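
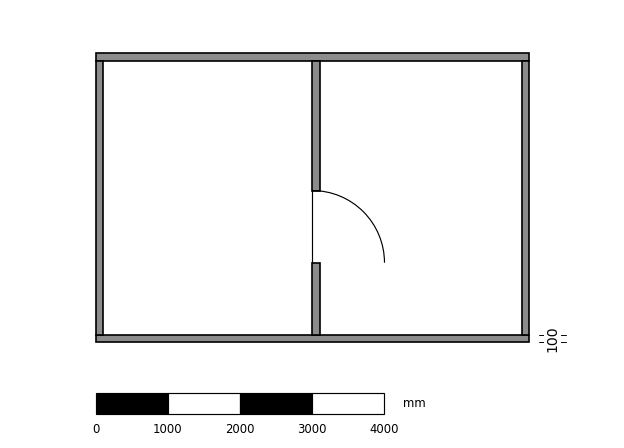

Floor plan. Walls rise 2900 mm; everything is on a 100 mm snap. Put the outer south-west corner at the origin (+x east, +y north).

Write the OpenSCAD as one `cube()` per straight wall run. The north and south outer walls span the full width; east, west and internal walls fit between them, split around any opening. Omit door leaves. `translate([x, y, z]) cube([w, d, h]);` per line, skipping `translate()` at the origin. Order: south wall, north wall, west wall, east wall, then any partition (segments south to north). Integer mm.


cube([6000, 100, 2900]);
translate([0, 3900, 0]) cube([6000, 100, 2900]);
translate([0, 100, 0]) cube([100, 3800, 2900]);
translate([5900, 100, 0]) cube([100, 3800, 2900]);
translate([3000, 100, 0]) cube([100, 1000, 2900]);
translate([3000, 2100, 0]) cube([100, 1800, 2900]);


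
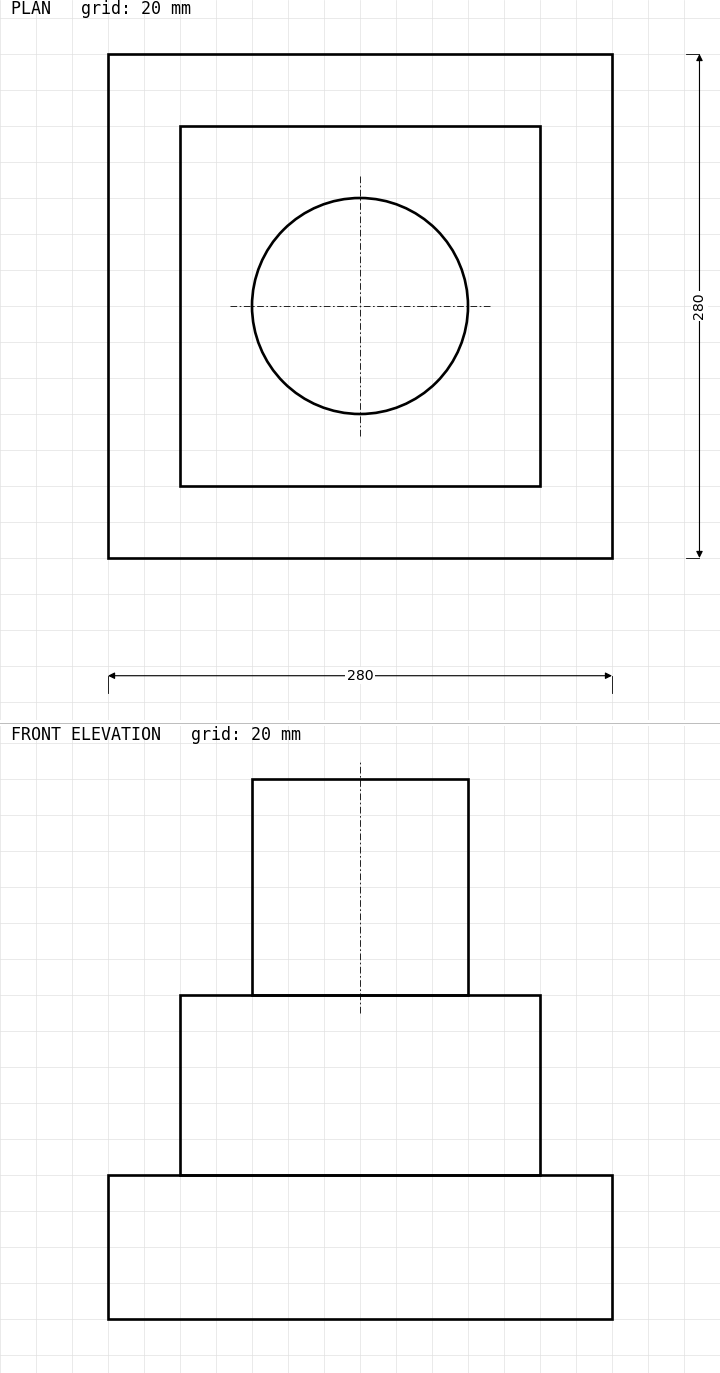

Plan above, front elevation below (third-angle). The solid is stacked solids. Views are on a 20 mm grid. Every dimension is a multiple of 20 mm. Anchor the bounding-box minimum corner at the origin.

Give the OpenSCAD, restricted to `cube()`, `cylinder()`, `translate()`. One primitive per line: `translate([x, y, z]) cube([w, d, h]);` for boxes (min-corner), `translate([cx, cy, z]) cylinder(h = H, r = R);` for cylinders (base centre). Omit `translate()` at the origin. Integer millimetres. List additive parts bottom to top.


cube([280, 280, 80]);
translate([40, 40, 80]) cube([200, 200, 100]);
translate([140, 140, 180]) cylinder(h = 120, r = 60);


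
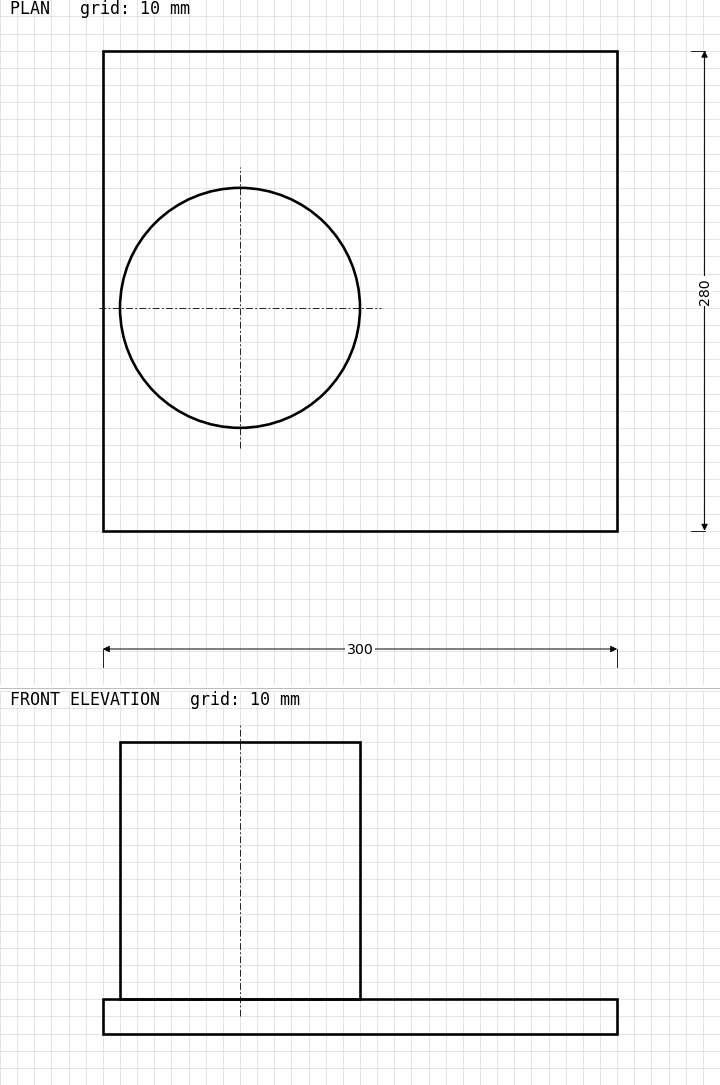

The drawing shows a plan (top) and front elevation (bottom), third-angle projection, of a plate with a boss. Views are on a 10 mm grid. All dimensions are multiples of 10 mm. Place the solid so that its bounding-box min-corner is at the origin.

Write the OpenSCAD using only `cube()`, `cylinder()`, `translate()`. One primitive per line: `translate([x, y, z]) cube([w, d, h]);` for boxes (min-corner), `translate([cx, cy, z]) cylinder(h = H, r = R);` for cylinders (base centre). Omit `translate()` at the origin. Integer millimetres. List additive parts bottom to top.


cube([300, 280, 20]);
translate([80, 130, 20]) cylinder(h = 150, r = 70);


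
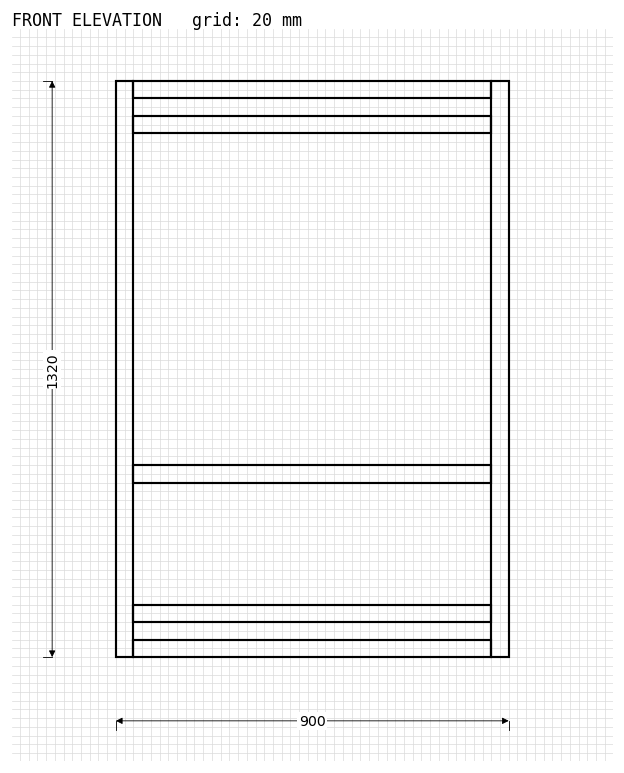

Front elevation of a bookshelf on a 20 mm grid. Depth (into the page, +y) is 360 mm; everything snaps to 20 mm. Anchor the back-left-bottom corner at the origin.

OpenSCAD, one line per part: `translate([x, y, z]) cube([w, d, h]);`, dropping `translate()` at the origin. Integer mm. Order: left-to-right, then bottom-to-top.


cube([40, 360, 1320]);
translate([40, 0, 0]) cube([820, 360, 40]);
translate([40, 0, 80]) cube([820, 360, 40]);
translate([40, 0, 400]) cube([820, 360, 40]);
translate([40, 0, 1200]) cube([820, 360, 40]);
translate([40, 0, 1280]) cube([820, 360, 40]);
translate([860, 0, 0]) cube([40, 360, 1320]);


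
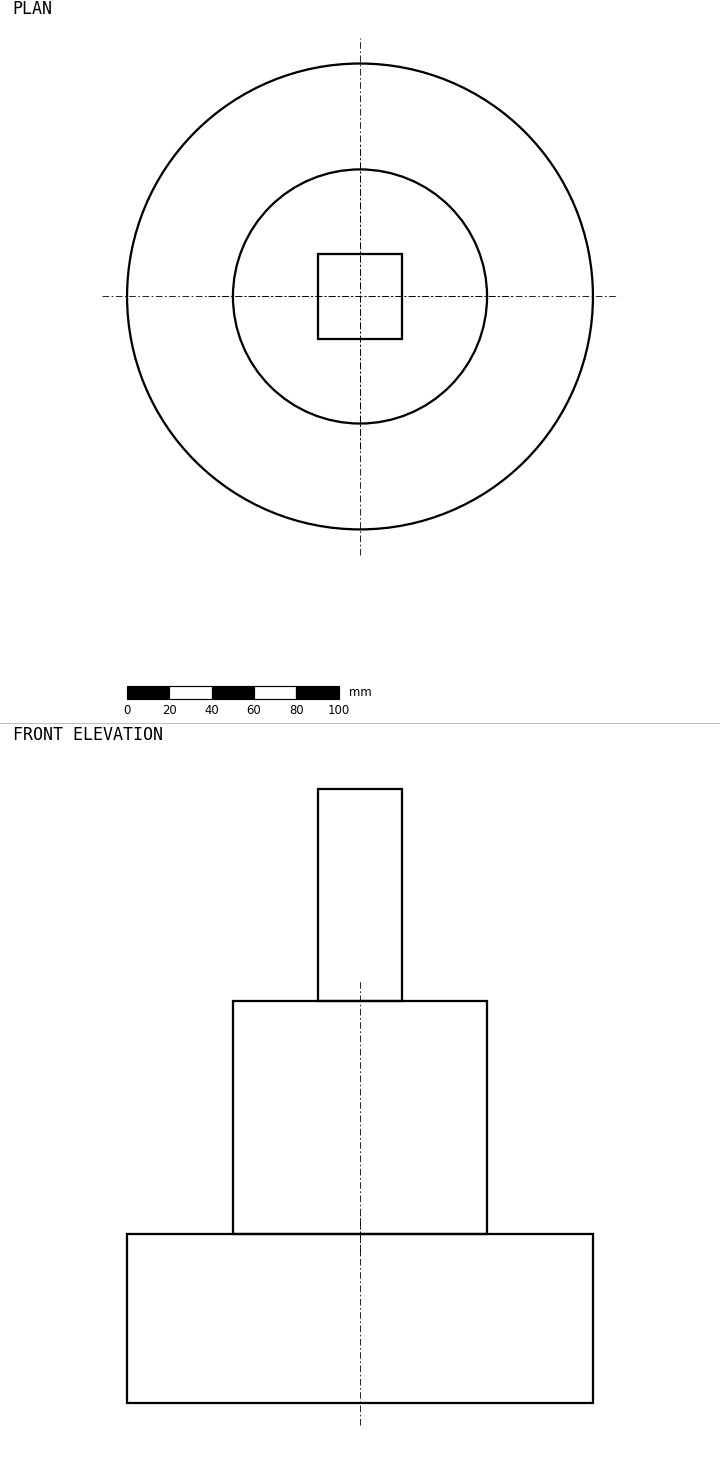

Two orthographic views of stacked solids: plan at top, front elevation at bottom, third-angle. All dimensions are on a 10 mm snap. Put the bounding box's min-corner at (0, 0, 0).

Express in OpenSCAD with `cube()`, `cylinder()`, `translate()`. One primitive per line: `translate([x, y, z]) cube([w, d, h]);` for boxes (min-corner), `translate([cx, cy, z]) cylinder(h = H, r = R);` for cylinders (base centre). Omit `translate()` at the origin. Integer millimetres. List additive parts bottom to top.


translate([110, 110, 0]) cylinder(h = 80, r = 110);
translate([110, 110, 80]) cylinder(h = 110, r = 60);
translate([90, 90, 190]) cube([40, 40, 100]);


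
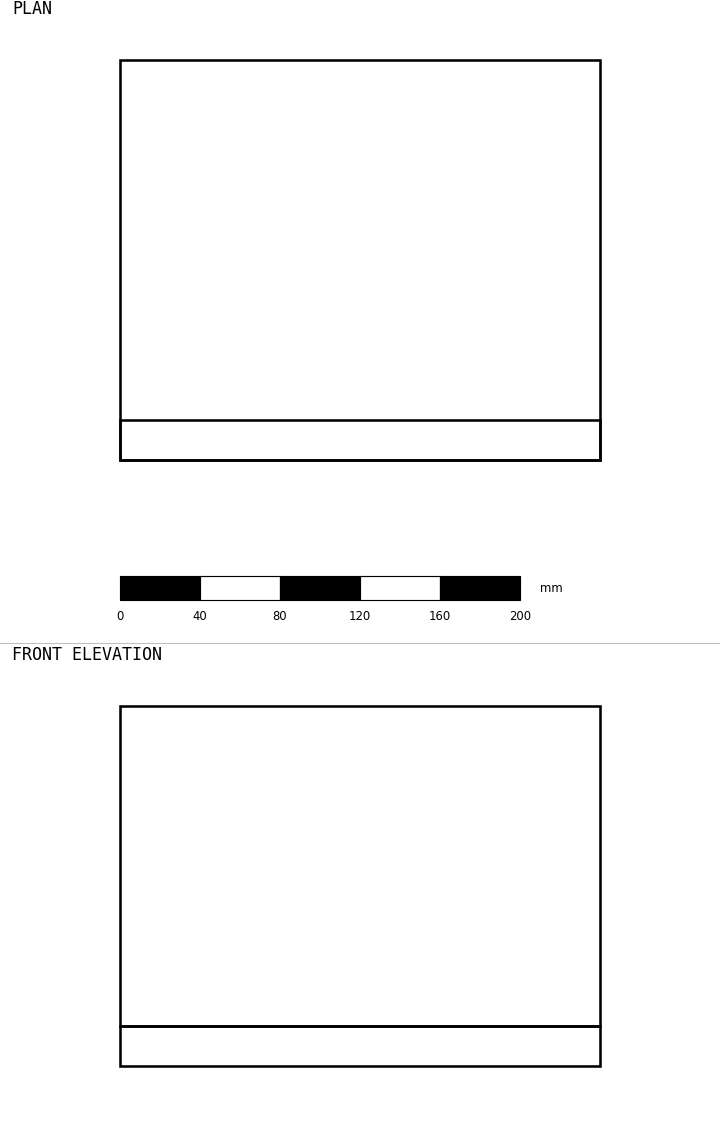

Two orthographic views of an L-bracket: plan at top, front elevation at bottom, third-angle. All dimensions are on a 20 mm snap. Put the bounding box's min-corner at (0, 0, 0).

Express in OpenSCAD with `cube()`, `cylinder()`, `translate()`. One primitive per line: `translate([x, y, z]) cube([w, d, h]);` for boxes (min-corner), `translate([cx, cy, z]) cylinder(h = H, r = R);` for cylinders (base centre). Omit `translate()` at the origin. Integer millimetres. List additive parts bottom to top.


cube([240, 200, 20]);
translate([0, 0, 20]) cube([240, 20, 160]);


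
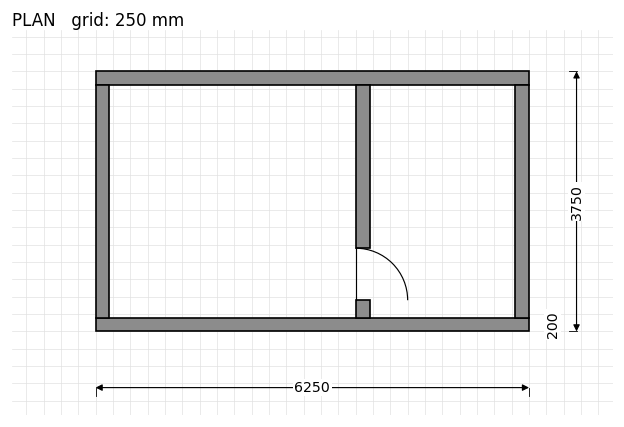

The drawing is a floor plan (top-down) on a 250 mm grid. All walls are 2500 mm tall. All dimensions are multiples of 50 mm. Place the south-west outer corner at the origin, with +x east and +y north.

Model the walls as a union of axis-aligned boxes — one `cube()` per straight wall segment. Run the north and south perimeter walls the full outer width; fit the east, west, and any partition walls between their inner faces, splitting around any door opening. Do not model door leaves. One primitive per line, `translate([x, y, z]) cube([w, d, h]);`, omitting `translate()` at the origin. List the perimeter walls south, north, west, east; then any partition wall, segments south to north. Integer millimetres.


cube([6250, 200, 2500]);
translate([0, 3550, 0]) cube([6250, 200, 2500]);
translate([0, 200, 0]) cube([200, 3350, 2500]);
translate([6050, 200, 0]) cube([200, 3350, 2500]);
translate([3750, 200, 0]) cube([200, 250, 2500]);
translate([3750, 1200, 0]) cube([200, 2350, 2500]);


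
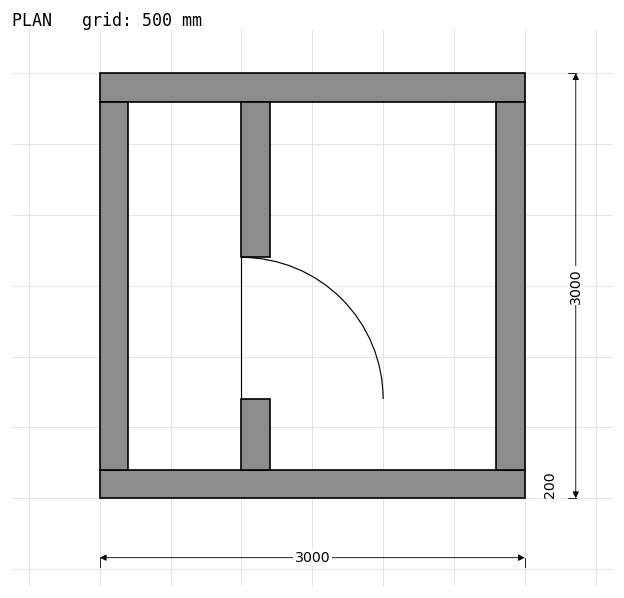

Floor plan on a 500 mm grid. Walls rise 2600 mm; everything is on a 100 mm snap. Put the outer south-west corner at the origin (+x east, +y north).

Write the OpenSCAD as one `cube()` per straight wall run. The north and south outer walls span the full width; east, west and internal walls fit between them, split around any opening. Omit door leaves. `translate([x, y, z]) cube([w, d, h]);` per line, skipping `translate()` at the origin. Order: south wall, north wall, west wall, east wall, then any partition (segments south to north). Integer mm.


cube([3000, 200, 2600]);
translate([0, 2800, 0]) cube([3000, 200, 2600]);
translate([0, 200, 0]) cube([200, 2600, 2600]);
translate([2800, 200, 0]) cube([200, 2600, 2600]);
translate([1000, 200, 0]) cube([200, 500, 2600]);
translate([1000, 1700, 0]) cube([200, 1100, 2600]);


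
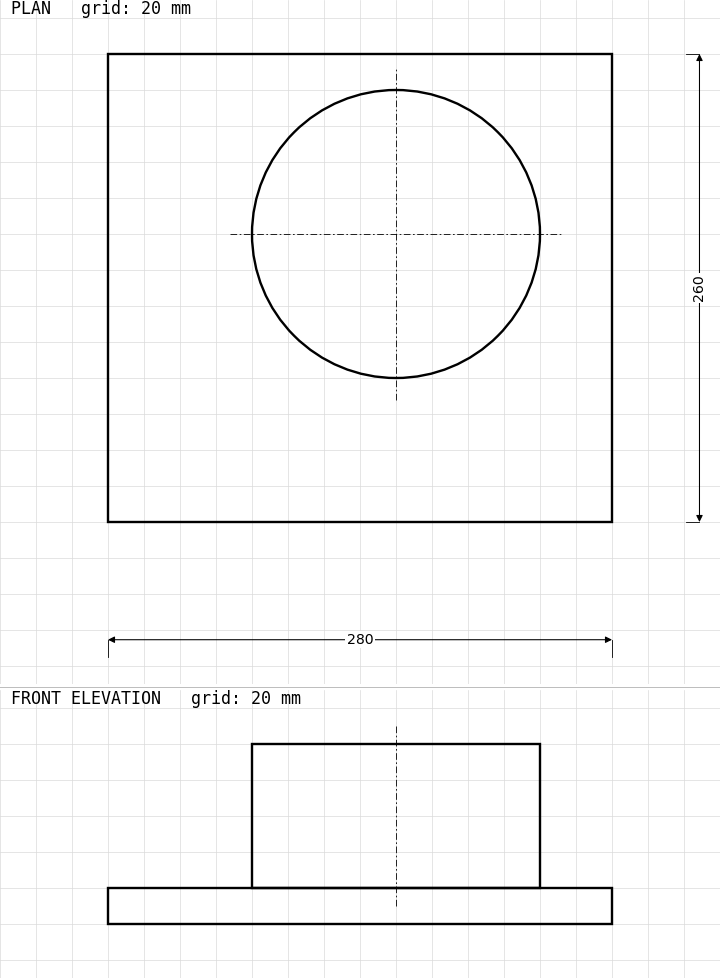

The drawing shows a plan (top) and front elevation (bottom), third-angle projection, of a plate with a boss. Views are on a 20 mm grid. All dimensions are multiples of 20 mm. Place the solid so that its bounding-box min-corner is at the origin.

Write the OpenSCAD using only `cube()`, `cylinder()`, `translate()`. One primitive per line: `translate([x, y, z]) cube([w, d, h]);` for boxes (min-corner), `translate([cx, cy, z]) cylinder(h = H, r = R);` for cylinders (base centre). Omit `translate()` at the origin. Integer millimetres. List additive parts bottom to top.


cube([280, 260, 20]);
translate([160, 160, 20]) cylinder(h = 80, r = 80);


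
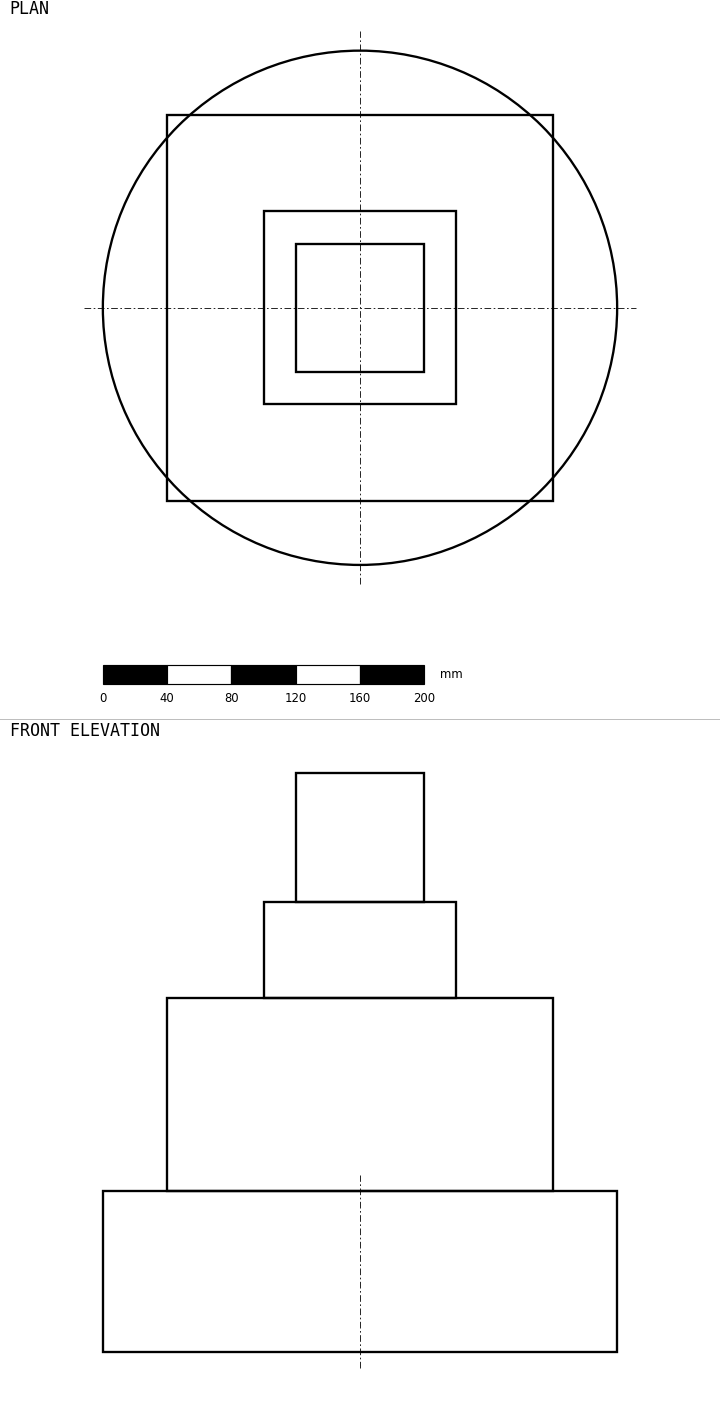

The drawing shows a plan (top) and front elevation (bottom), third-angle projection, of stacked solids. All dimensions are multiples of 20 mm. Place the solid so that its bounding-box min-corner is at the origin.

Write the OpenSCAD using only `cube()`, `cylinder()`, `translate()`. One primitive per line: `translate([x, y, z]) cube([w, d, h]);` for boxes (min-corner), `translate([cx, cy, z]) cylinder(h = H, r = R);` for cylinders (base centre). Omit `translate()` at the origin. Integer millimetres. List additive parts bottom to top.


translate([160, 160, 0]) cylinder(h = 100, r = 160);
translate([40, 40, 100]) cube([240, 240, 120]);
translate([100, 100, 220]) cube([120, 120, 60]);
translate([120, 120, 280]) cube([80, 80, 80]);


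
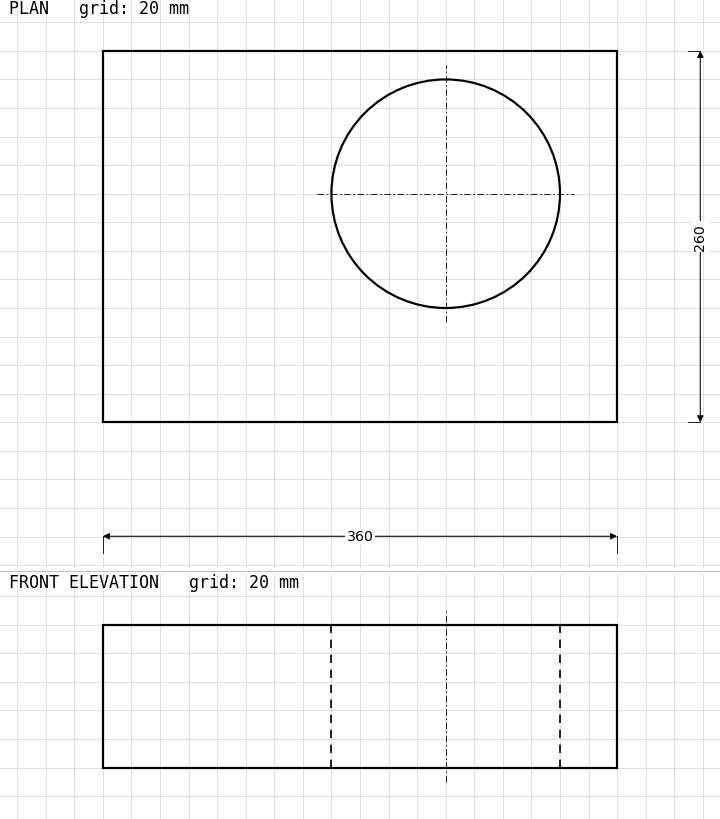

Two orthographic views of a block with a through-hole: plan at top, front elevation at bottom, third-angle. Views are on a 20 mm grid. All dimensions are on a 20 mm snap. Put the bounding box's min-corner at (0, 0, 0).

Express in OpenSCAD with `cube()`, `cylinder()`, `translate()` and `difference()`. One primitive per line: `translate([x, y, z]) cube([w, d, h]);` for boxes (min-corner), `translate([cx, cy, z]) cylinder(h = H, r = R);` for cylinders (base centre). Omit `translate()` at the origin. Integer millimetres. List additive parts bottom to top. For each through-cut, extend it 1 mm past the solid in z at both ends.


difference() {
  cube([360, 260, 100]);
  translate([240, 160, -1]) cylinder(h = 102, r = 80);
}


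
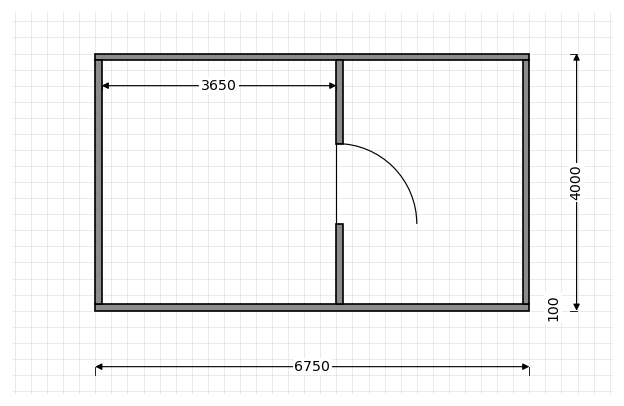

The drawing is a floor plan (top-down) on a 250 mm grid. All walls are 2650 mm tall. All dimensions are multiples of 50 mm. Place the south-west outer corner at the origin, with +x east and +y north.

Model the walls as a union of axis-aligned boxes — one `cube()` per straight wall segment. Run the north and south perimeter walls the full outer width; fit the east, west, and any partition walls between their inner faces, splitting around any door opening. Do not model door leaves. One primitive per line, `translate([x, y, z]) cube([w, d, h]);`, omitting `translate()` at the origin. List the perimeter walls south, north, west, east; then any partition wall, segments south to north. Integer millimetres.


cube([6750, 100, 2650]);
translate([0, 3900, 0]) cube([6750, 100, 2650]);
translate([0, 100, 0]) cube([100, 3800, 2650]);
translate([6650, 100, 0]) cube([100, 3800, 2650]);
translate([3750, 100, 0]) cube([100, 1250, 2650]);
translate([3750, 2600, 0]) cube([100, 1300, 2650]);


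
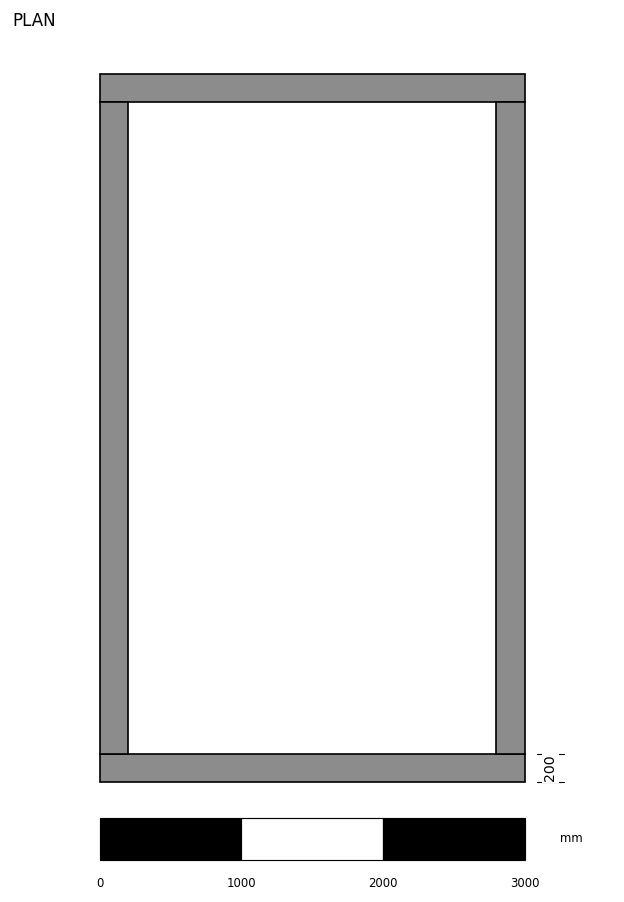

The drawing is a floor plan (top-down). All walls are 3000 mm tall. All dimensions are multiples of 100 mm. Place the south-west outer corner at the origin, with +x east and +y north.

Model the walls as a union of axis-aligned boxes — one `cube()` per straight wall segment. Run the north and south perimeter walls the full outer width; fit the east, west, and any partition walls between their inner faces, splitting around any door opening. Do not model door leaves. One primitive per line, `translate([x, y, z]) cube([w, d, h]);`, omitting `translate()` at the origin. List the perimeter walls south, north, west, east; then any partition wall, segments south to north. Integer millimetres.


cube([3000, 200, 3000]);
translate([0, 4800, 0]) cube([3000, 200, 3000]);
translate([0, 200, 0]) cube([200, 4600, 3000]);
translate([2800, 200, 0]) cube([200, 4600, 3000]);


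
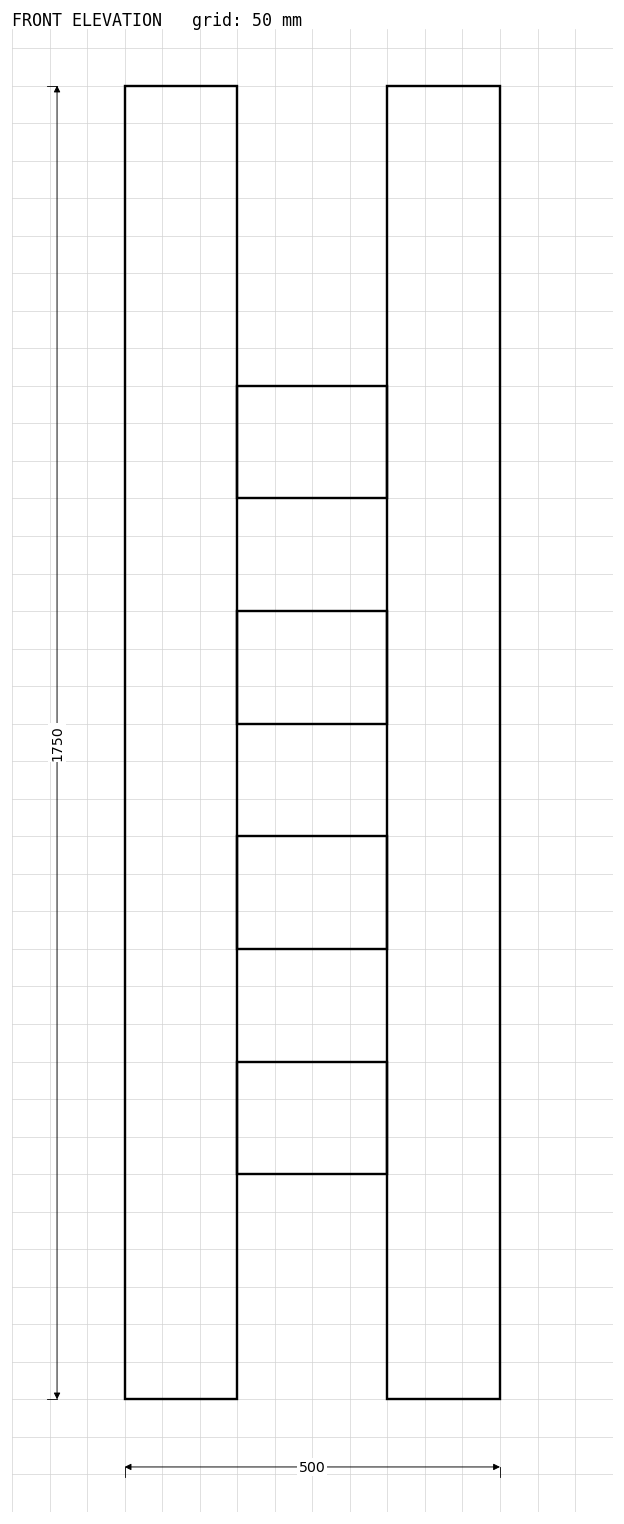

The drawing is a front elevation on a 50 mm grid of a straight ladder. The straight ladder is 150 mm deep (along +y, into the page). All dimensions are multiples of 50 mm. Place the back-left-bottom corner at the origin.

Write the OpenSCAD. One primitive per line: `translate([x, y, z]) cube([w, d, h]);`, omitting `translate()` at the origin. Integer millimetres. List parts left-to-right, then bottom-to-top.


cube([150, 150, 1750]);
translate([150, 0, 300]) cube([200, 150, 150]);
translate([150, 0, 600]) cube([200, 150, 150]);
translate([150, 0, 900]) cube([200, 150, 150]);
translate([150, 0, 1200]) cube([200, 150, 150]);
translate([350, 0, 0]) cube([150, 150, 1750]);


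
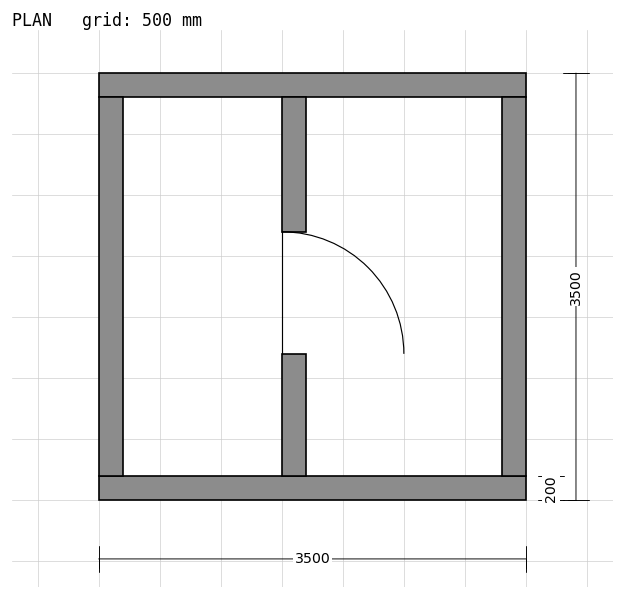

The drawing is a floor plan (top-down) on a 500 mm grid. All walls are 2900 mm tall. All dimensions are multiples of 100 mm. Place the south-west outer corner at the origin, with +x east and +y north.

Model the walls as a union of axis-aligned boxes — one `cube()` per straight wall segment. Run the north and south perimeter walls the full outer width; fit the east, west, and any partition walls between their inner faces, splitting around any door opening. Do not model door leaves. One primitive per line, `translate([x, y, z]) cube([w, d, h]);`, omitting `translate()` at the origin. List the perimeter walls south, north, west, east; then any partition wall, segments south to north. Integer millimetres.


cube([3500, 200, 2900]);
translate([0, 3300, 0]) cube([3500, 200, 2900]);
translate([0, 200, 0]) cube([200, 3100, 2900]);
translate([3300, 200, 0]) cube([200, 3100, 2900]);
translate([1500, 200, 0]) cube([200, 1000, 2900]);
translate([1500, 2200, 0]) cube([200, 1100, 2900]);


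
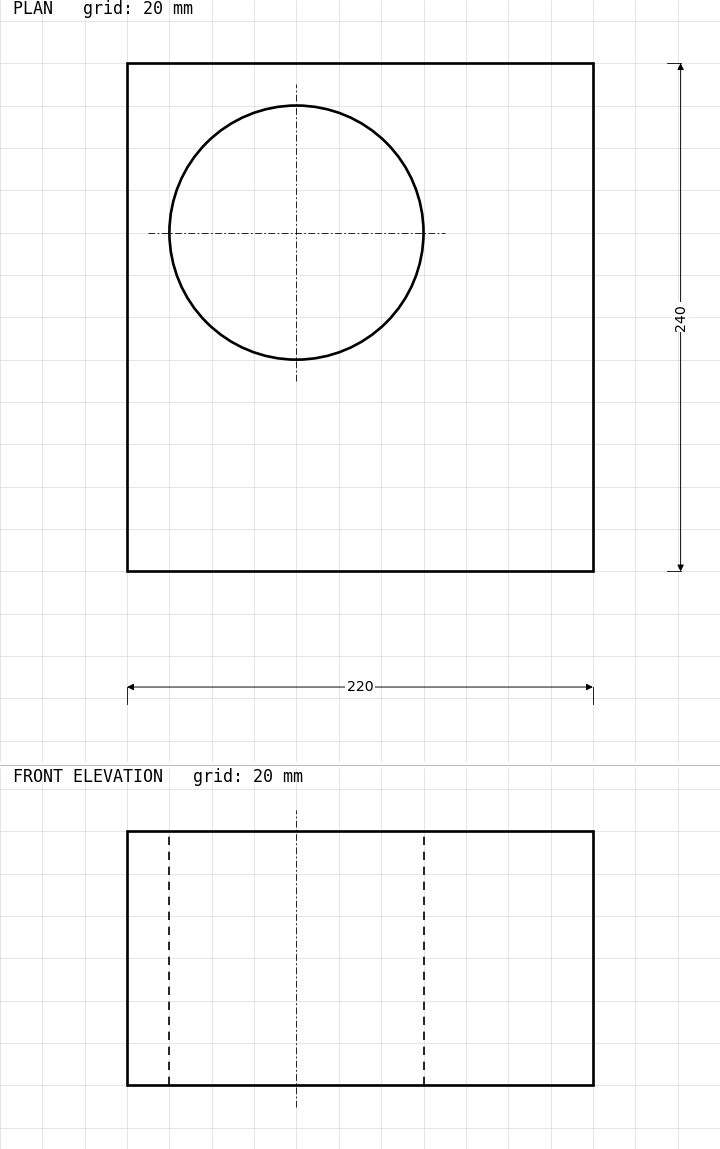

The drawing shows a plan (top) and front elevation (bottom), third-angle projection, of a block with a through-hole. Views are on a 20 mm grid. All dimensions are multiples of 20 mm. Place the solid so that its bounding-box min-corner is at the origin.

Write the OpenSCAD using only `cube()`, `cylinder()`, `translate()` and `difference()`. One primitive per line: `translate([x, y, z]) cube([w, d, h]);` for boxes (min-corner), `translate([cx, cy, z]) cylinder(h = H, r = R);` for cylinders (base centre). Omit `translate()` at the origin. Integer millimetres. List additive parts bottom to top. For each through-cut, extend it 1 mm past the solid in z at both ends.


difference() {
  cube([220, 240, 120]);
  translate([80, 160, -1]) cylinder(h = 122, r = 60);
}


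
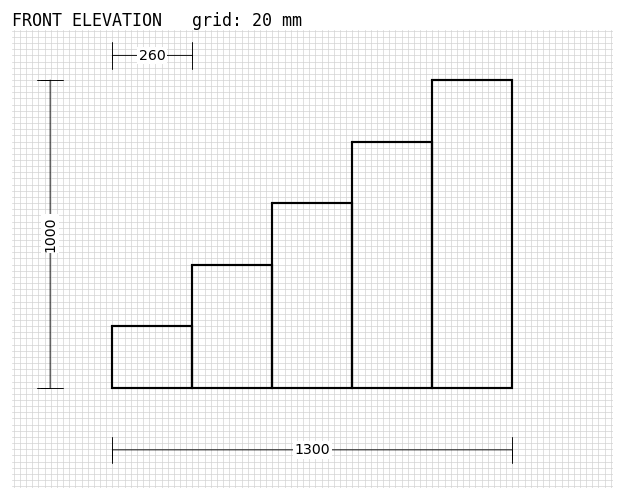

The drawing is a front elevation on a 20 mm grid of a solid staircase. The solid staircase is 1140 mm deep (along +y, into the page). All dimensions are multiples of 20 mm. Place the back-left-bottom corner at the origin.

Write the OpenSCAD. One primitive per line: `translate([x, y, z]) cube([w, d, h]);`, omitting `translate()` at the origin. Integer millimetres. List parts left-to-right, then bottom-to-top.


cube([260, 1140, 200]);
translate([260, 0, 0]) cube([260, 1140, 400]);
translate([520, 0, 0]) cube([260, 1140, 600]);
translate([780, 0, 0]) cube([260, 1140, 800]);
translate([1040, 0, 0]) cube([260, 1140, 1000]);


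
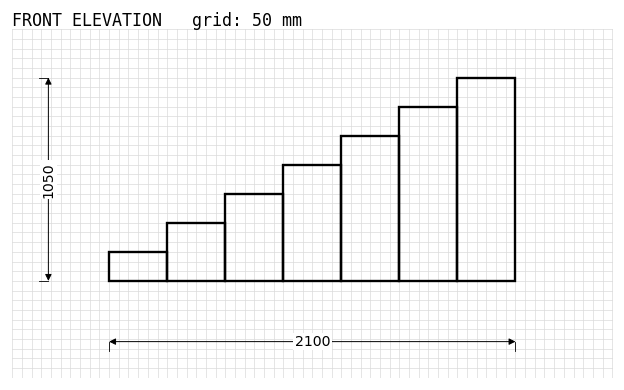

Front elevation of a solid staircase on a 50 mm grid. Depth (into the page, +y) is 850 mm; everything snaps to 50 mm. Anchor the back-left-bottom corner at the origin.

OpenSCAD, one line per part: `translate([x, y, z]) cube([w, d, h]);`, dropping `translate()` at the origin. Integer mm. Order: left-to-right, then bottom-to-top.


cube([300, 850, 150]);
translate([300, 0, 0]) cube([300, 850, 300]);
translate([600, 0, 0]) cube([300, 850, 450]);
translate([900, 0, 0]) cube([300, 850, 600]);
translate([1200, 0, 0]) cube([300, 850, 750]);
translate([1500, 0, 0]) cube([300, 850, 900]);
translate([1800, 0, 0]) cube([300, 850, 1050]);


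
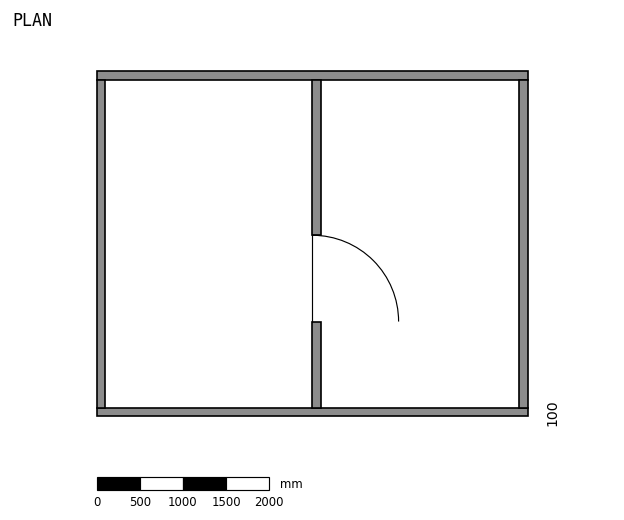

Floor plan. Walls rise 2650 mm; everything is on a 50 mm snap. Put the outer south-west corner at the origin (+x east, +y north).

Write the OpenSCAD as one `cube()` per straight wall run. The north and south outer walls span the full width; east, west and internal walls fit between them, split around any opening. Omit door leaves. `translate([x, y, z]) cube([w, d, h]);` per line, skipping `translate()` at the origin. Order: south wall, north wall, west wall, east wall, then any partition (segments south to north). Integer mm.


cube([5000, 100, 2650]);
translate([0, 3900, 0]) cube([5000, 100, 2650]);
translate([0, 100, 0]) cube([100, 3800, 2650]);
translate([4900, 100, 0]) cube([100, 3800, 2650]);
translate([2500, 100, 0]) cube([100, 1000, 2650]);
translate([2500, 2100, 0]) cube([100, 1800, 2650]);


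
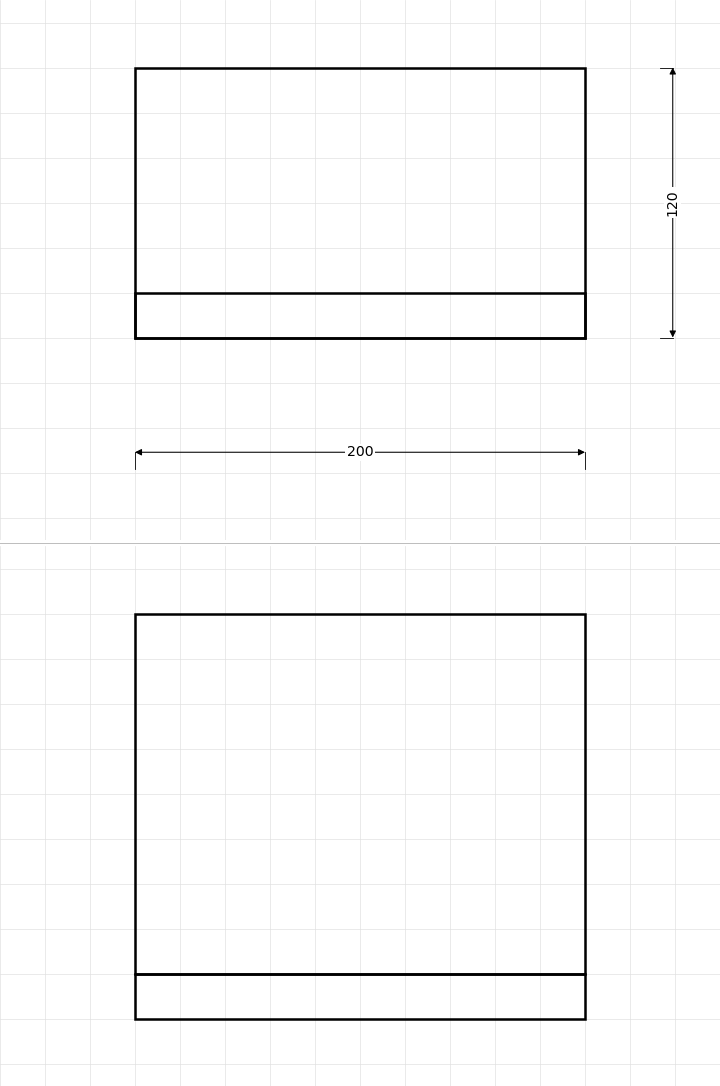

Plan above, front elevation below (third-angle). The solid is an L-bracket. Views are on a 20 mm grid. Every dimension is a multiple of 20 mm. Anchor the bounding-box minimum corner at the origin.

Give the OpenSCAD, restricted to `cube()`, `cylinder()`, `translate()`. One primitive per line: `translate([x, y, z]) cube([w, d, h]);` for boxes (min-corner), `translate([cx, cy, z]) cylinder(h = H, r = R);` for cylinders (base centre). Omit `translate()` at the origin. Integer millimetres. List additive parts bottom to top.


cube([200, 120, 20]);
translate([0, 0, 20]) cube([200, 20, 160]);


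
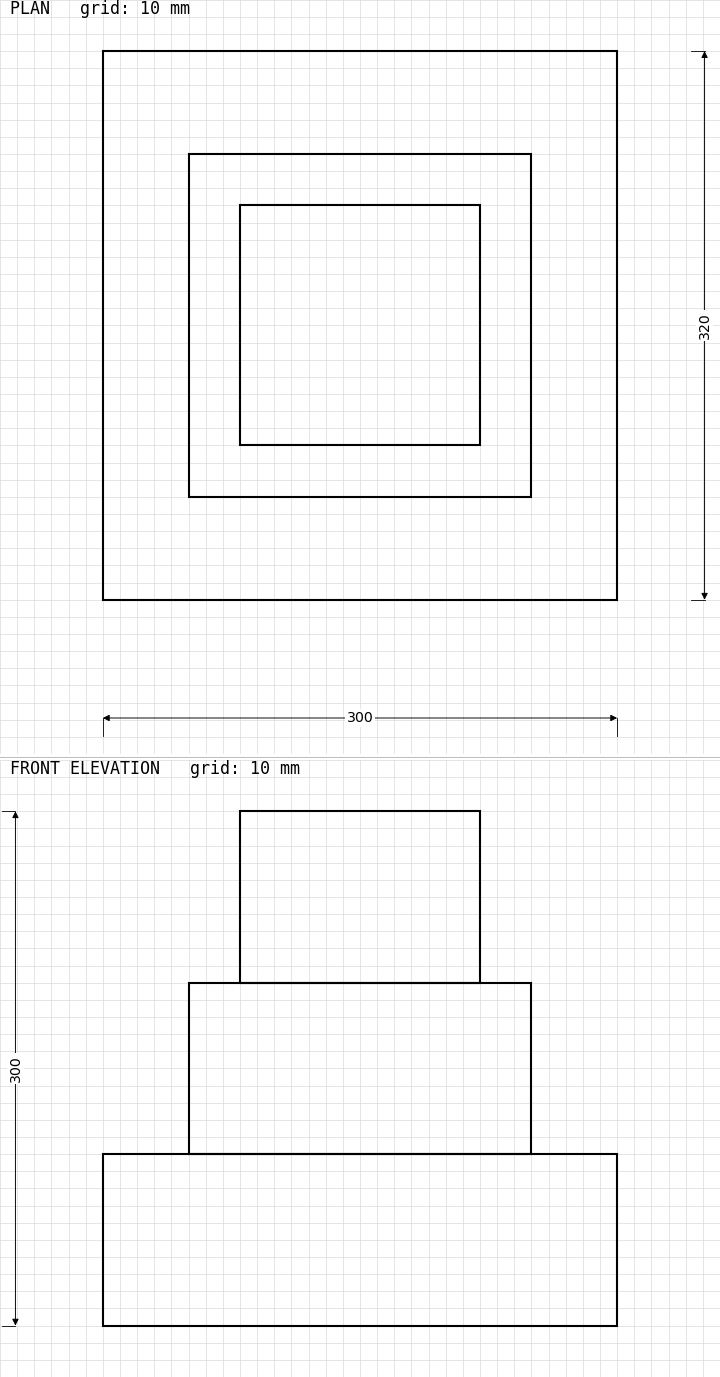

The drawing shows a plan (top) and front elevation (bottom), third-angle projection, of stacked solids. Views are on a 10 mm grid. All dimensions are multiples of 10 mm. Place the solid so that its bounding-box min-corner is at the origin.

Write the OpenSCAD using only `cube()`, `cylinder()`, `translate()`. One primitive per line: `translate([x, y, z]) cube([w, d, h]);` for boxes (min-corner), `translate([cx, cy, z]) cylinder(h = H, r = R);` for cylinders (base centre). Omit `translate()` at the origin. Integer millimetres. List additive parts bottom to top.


cube([300, 320, 100]);
translate([50, 60, 100]) cube([200, 200, 100]);
translate([80, 90, 200]) cube([140, 140, 100]);


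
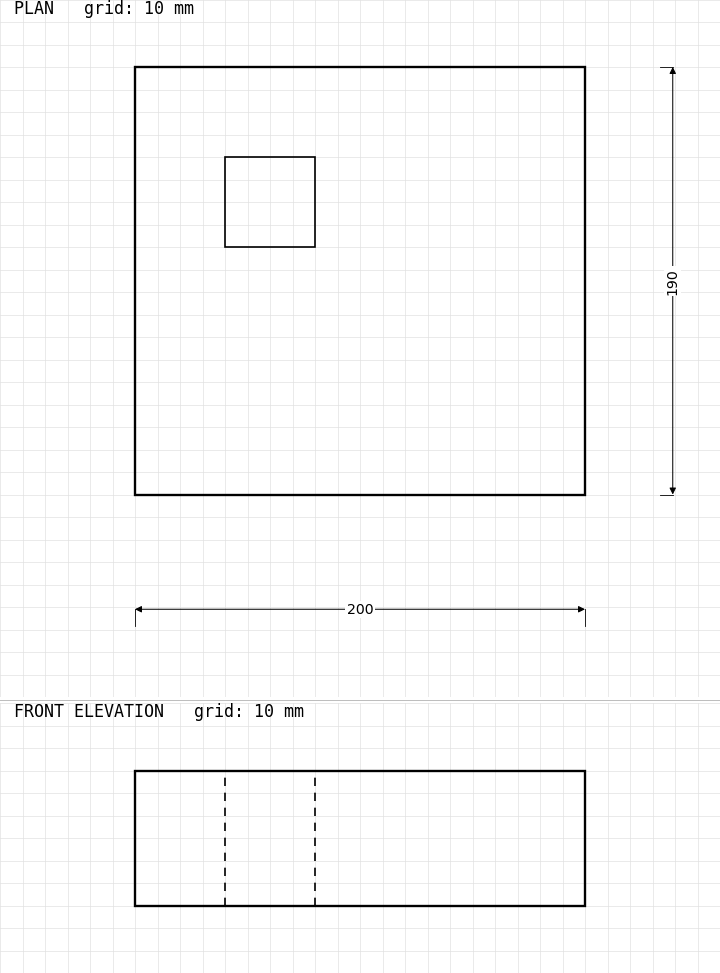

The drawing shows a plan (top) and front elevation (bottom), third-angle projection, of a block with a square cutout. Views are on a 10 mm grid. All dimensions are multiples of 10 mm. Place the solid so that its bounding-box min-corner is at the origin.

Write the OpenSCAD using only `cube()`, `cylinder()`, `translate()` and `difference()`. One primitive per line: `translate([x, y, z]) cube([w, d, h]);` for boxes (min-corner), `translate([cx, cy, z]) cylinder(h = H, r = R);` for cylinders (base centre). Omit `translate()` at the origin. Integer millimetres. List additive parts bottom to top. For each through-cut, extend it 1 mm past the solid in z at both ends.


difference() {
  cube([200, 190, 60]);
  translate([40, 110, -1]) cube([40, 40, 62]);
}


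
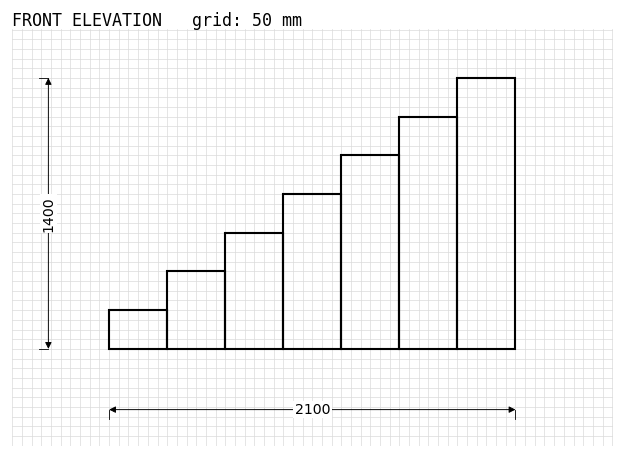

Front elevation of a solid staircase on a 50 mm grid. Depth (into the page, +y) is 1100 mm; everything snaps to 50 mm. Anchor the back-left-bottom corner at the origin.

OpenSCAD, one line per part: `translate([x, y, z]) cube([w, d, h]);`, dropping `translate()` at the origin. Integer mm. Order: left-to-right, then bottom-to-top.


cube([300, 1100, 200]);
translate([300, 0, 0]) cube([300, 1100, 400]);
translate([600, 0, 0]) cube([300, 1100, 600]);
translate([900, 0, 0]) cube([300, 1100, 800]);
translate([1200, 0, 0]) cube([300, 1100, 1000]);
translate([1500, 0, 0]) cube([300, 1100, 1200]);
translate([1800, 0, 0]) cube([300, 1100, 1400]);


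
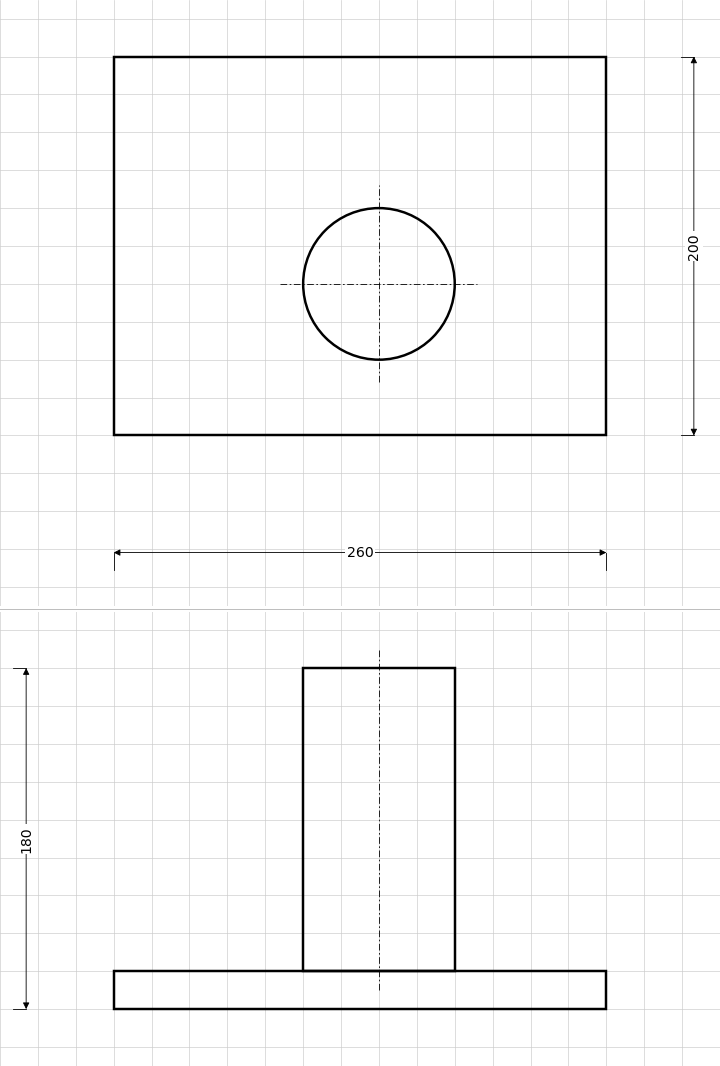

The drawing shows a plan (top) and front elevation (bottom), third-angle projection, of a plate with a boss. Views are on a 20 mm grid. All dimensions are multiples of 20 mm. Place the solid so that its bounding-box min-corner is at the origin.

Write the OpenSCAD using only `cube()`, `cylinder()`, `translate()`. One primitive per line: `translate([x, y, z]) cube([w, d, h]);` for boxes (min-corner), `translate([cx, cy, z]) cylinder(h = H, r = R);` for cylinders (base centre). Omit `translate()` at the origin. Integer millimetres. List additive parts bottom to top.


cube([260, 200, 20]);
translate([140, 80, 20]) cylinder(h = 160, r = 40);


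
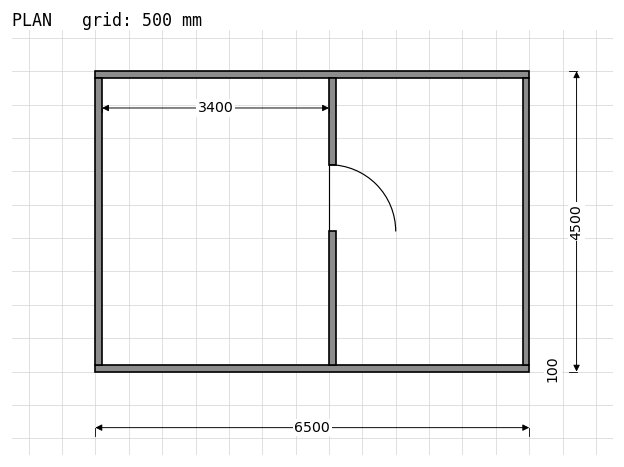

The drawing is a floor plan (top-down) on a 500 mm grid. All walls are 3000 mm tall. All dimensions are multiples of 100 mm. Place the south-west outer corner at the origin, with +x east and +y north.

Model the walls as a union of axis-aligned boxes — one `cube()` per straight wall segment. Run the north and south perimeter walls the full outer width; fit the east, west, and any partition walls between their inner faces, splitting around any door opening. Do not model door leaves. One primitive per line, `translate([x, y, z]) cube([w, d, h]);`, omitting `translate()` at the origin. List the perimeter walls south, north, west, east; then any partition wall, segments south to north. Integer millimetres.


cube([6500, 100, 3000]);
translate([0, 4400, 0]) cube([6500, 100, 3000]);
translate([0, 100, 0]) cube([100, 4300, 3000]);
translate([6400, 100, 0]) cube([100, 4300, 3000]);
translate([3500, 100, 0]) cube([100, 2000, 3000]);
translate([3500, 3100, 0]) cube([100, 1300, 3000]);


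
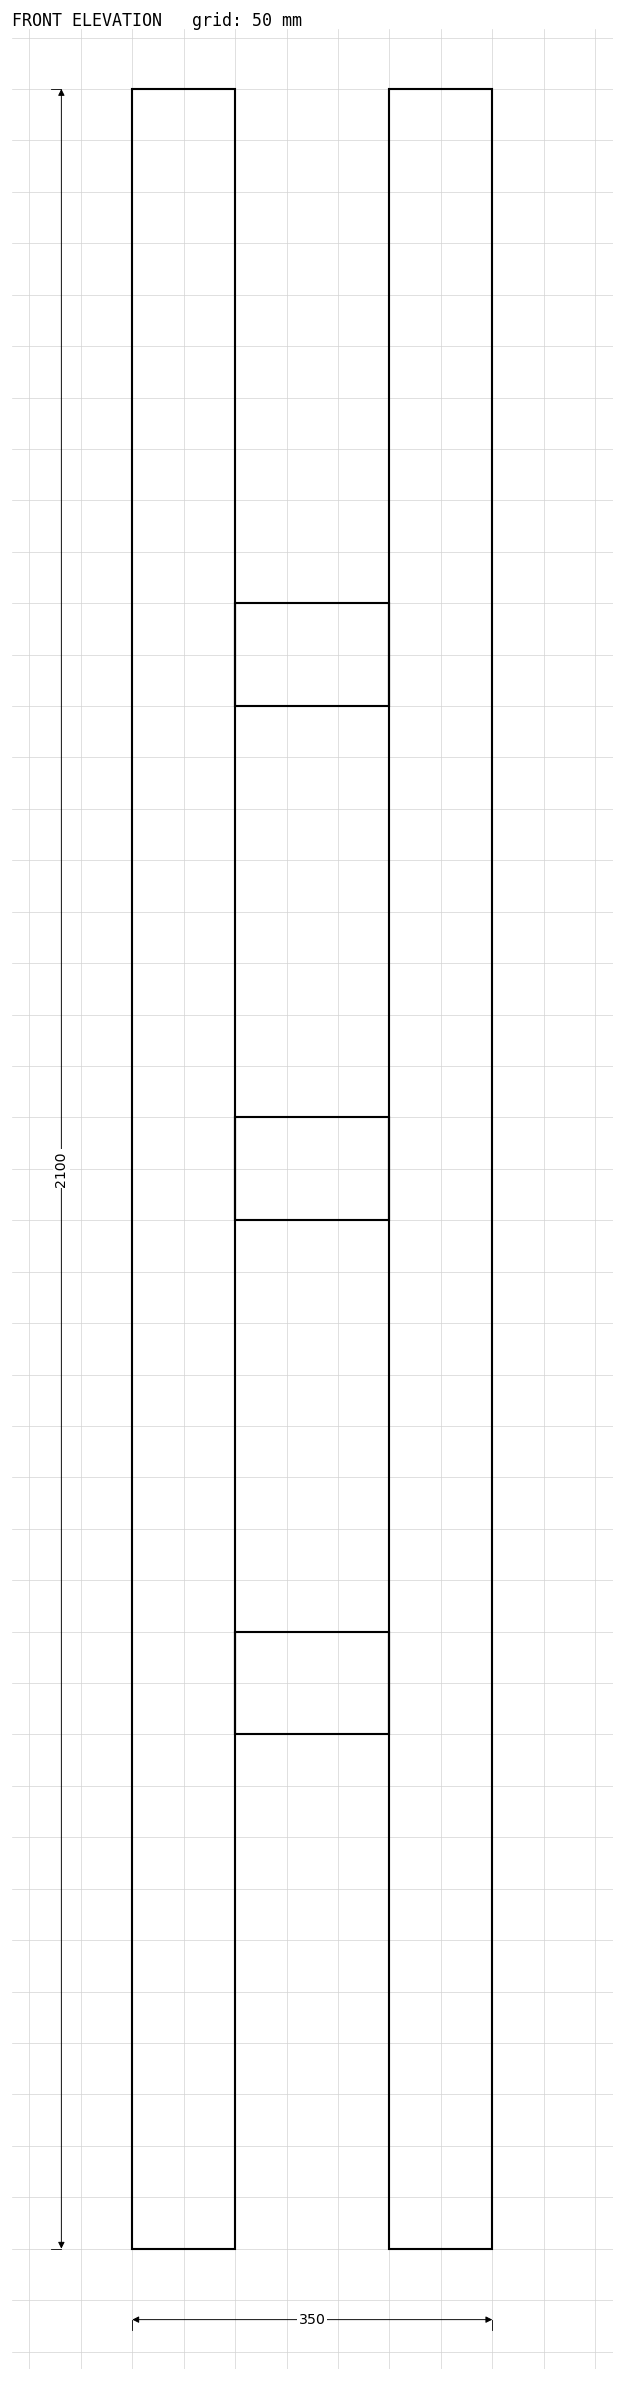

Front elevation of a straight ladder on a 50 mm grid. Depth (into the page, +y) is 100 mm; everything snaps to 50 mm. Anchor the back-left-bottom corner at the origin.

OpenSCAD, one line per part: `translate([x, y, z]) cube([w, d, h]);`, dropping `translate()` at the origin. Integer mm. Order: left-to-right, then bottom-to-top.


cube([100, 100, 2100]);
translate([100, 0, 500]) cube([150, 100, 100]);
translate([100, 0, 1000]) cube([150, 100, 100]);
translate([100, 0, 1500]) cube([150, 100, 100]);
translate([250, 0, 0]) cube([100, 100, 2100]);


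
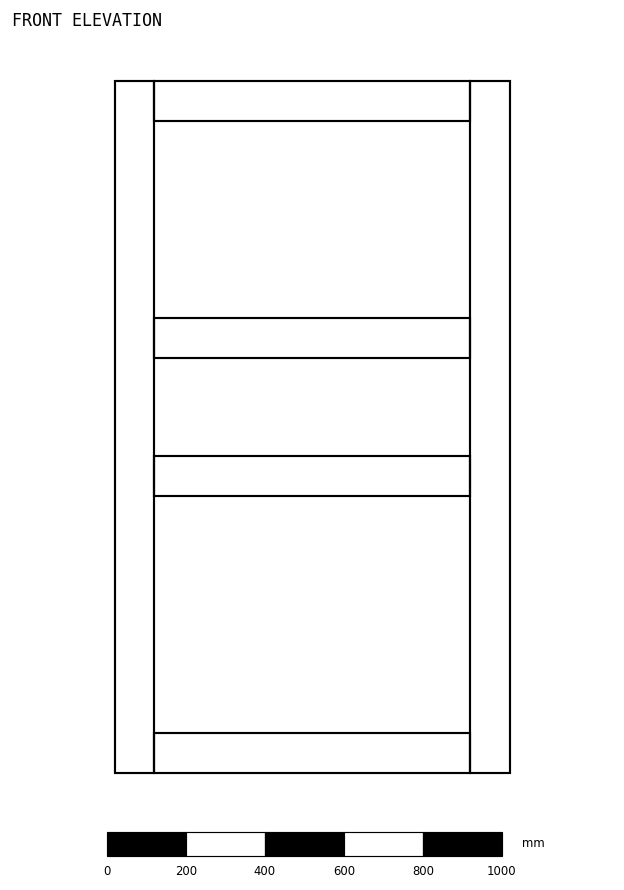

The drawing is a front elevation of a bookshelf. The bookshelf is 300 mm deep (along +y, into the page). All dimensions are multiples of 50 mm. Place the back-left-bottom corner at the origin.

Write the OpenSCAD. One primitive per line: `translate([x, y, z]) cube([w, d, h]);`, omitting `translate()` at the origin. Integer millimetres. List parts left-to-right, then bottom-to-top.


cube([100, 300, 1750]);
translate([100, 0, 0]) cube([800, 300, 100]);
translate([100, 0, 700]) cube([800, 300, 100]);
translate([100, 0, 1050]) cube([800, 300, 100]);
translate([100, 0, 1650]) cube([800, 300, 100]);
translate([900, 0, 0]) cube([100, 300, 1750]);


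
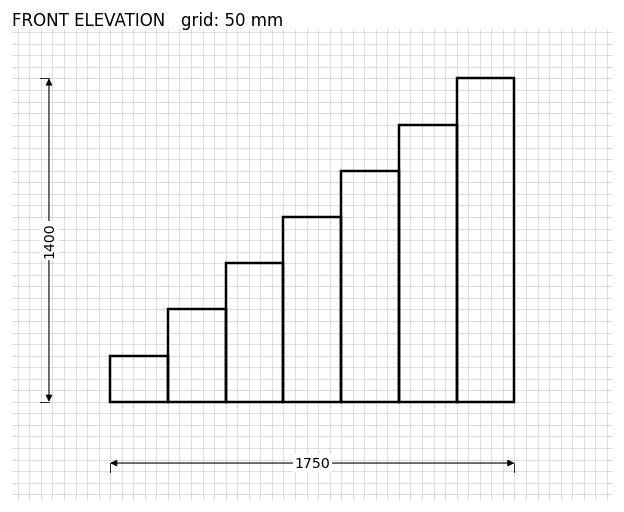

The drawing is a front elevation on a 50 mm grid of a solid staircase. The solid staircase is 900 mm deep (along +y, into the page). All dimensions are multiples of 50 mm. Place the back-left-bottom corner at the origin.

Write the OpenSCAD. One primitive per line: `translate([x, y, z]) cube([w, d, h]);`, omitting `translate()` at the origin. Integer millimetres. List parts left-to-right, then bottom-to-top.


cube([250, 900, 200]);
translate([250, 0, 0]) cube([250, 900, 400]);
translate([500, 0, 0]) cube([250, 900, 600]);
translate([750, 0, 0]) cube([250, 900, 800]);
translate([1000, 0, 0]) cube([250, 900, 1000]);
translate([1250, 0, 0]) cube([250, 900, 1200]);
translate([1500, 0, 0]) cube([250, 900, 1400]);


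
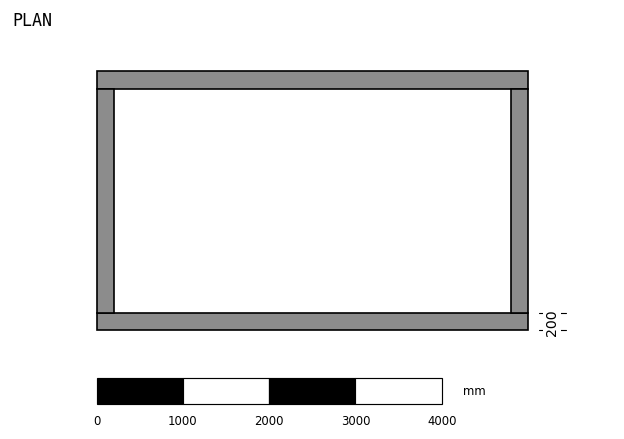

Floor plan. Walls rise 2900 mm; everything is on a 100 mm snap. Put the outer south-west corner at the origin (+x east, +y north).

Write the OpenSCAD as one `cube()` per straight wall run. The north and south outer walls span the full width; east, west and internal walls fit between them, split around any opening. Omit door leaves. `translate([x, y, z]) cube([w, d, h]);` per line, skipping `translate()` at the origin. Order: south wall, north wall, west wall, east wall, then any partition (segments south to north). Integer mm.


cube([5000, 200, 2900]);
translate([0, 2800, 0]) cube([5000, 200, 2900]);
translate([0, 200, 0]) cube([200, 2600, 2900]);
translate([4800, 200, 0]) cube([200, 2600, 2900]);


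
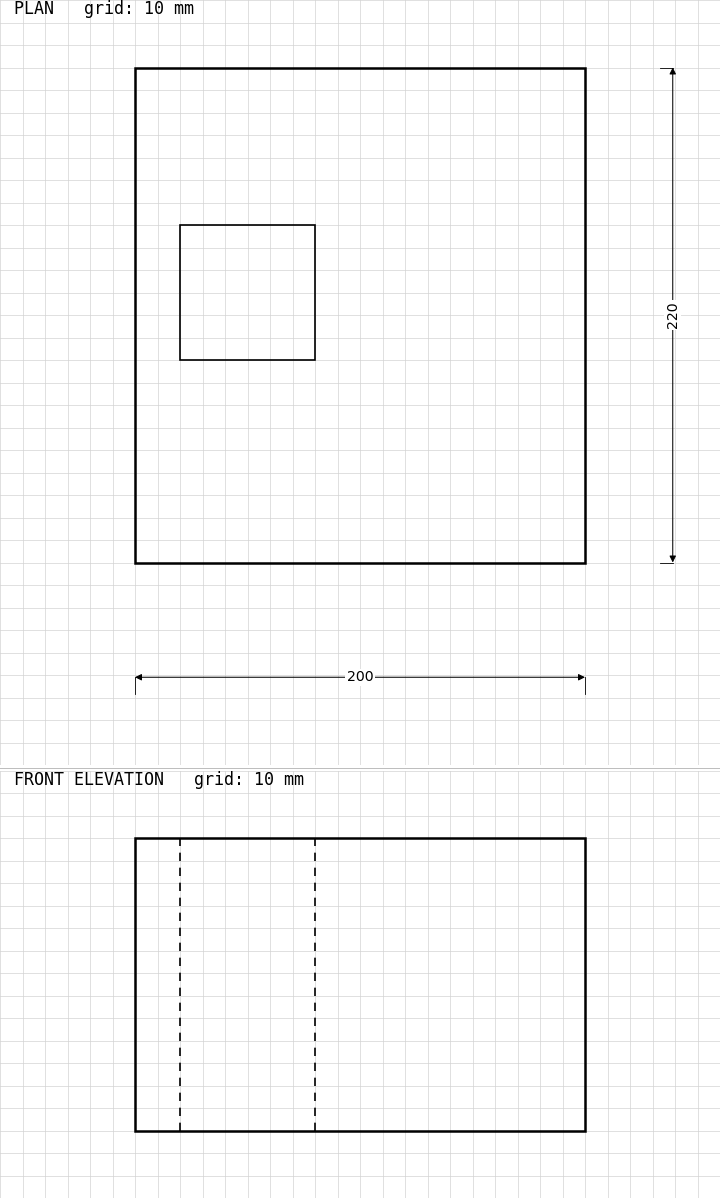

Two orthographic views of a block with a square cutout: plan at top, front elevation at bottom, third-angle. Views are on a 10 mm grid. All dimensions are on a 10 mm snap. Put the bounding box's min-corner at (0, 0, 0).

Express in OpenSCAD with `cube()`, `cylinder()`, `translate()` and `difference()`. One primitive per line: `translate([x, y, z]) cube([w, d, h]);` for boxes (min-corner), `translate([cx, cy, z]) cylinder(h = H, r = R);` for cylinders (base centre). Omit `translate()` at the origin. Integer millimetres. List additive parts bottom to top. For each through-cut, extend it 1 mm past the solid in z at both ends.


difference() {
  cube([200, 220, 130]);
  translate([20, 90, -1]) cube([60, 60, 132]);
}


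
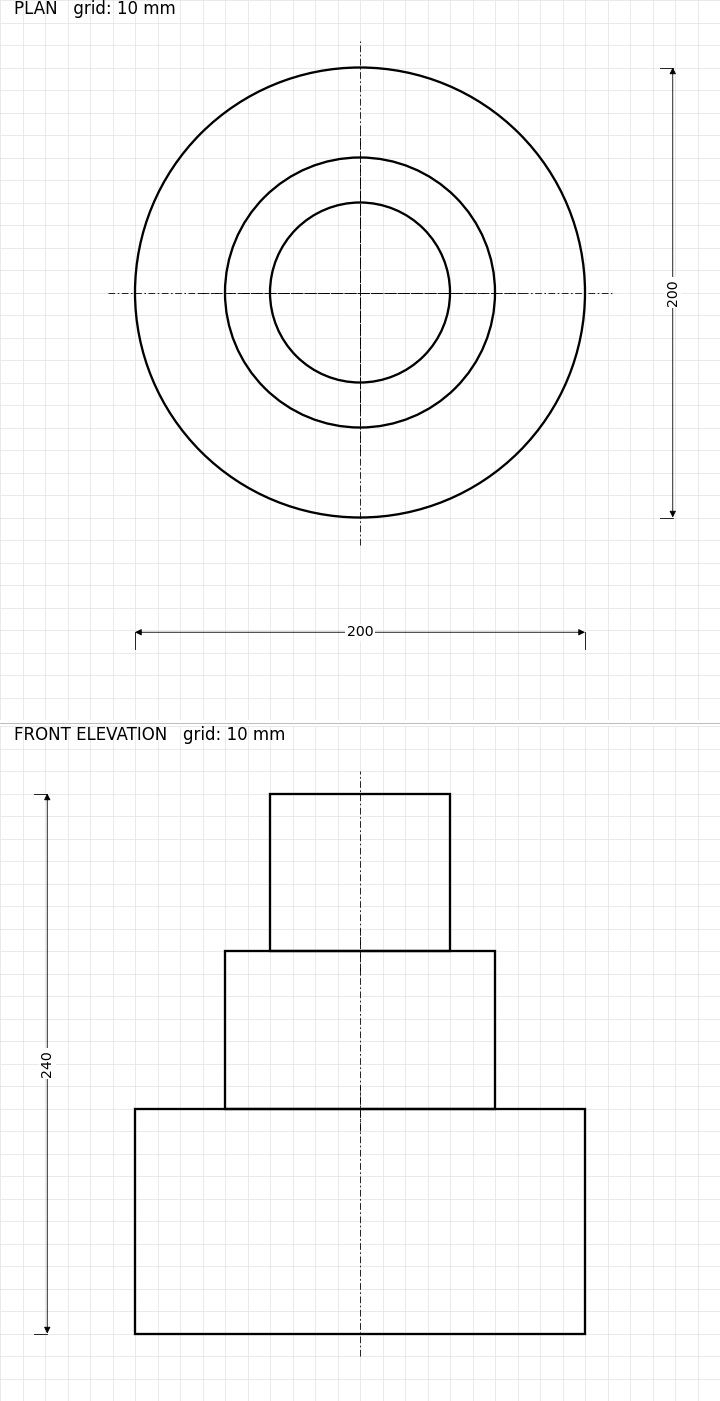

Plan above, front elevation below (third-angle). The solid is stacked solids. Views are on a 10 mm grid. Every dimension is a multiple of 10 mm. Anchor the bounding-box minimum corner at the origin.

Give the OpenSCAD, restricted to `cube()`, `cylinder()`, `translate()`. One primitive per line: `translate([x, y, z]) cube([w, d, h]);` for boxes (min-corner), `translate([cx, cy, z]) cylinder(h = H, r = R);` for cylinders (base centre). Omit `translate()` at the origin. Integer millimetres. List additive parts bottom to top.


translate([100, 100, 0]) cylinder(h = 100, r = 100);
translate([100, 100, 100]) cylinder(h = 70, r = 60);
translate([100, 100, 170]) cylinder(h = 70, r = 40);


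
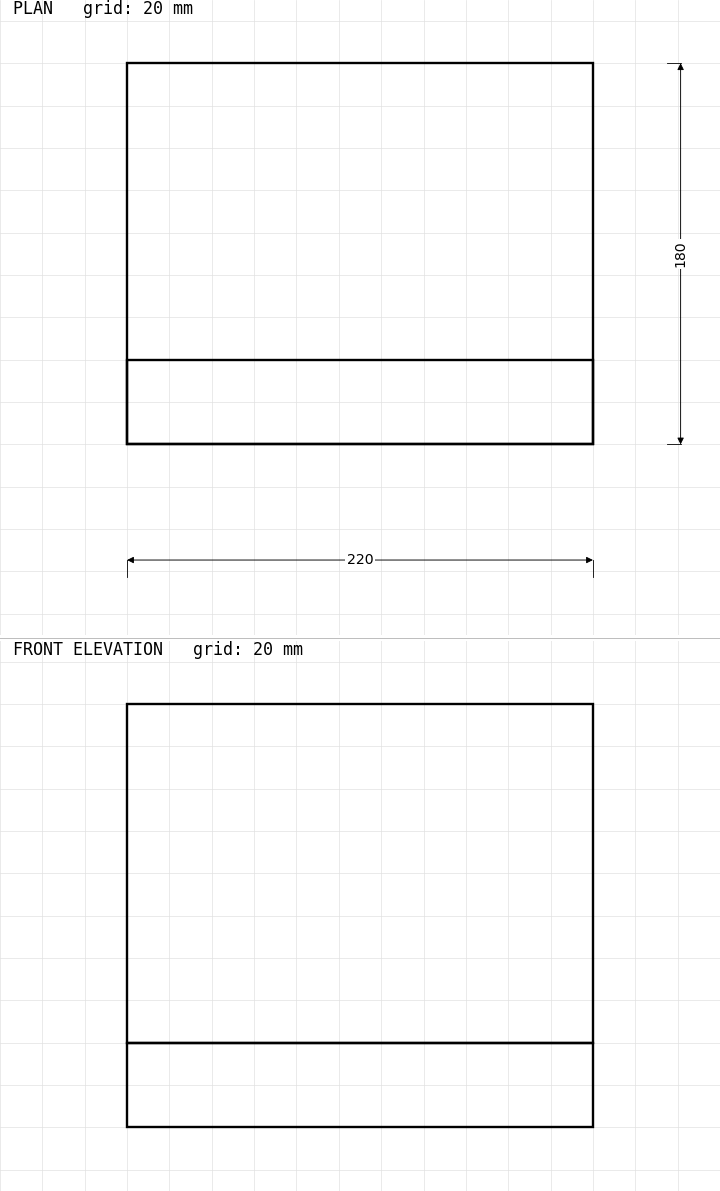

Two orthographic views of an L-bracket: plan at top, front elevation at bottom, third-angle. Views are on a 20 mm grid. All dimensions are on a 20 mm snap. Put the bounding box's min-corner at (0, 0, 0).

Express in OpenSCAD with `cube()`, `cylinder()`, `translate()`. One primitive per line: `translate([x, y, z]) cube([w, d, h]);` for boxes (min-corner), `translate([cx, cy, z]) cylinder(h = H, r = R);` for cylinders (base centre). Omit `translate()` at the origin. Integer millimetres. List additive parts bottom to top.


cube([220, 180, 40]);
translate([0, 0, 40]) cube([220, 40, 160]);


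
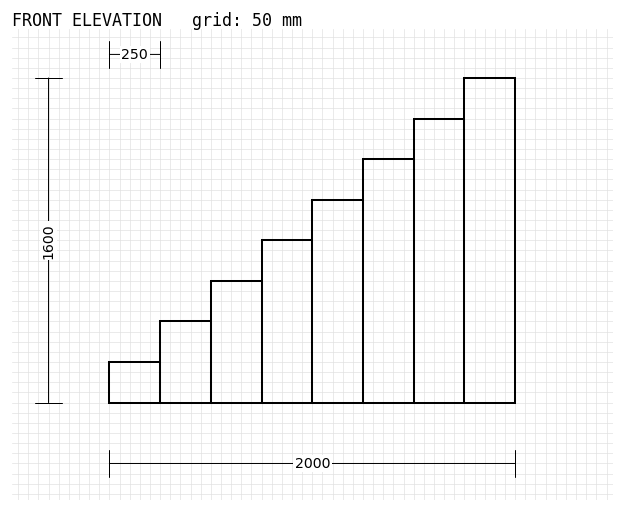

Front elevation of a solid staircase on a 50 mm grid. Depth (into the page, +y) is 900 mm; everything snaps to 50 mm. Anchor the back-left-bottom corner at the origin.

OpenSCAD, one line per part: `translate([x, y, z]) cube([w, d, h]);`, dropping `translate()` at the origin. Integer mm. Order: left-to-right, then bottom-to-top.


cube([250, 900, 200]);
translate([250, 0, 0]) cube([250, 900, 400]);
translate([500, 0, 0]) cube([250, 900, 600]);
translate([750, 0, 0]) cube([250, 900, 800]);
translate([1000, 0, 0]) cube([250, 900, 1000]);
translate([1250, 0, 0]) cube([250, 900, 1200]);
translate([1500, 0, 0]) cube([250, 900, 1400]);
translate([1750, 0, 0]) cube([250, 900, 1600]);


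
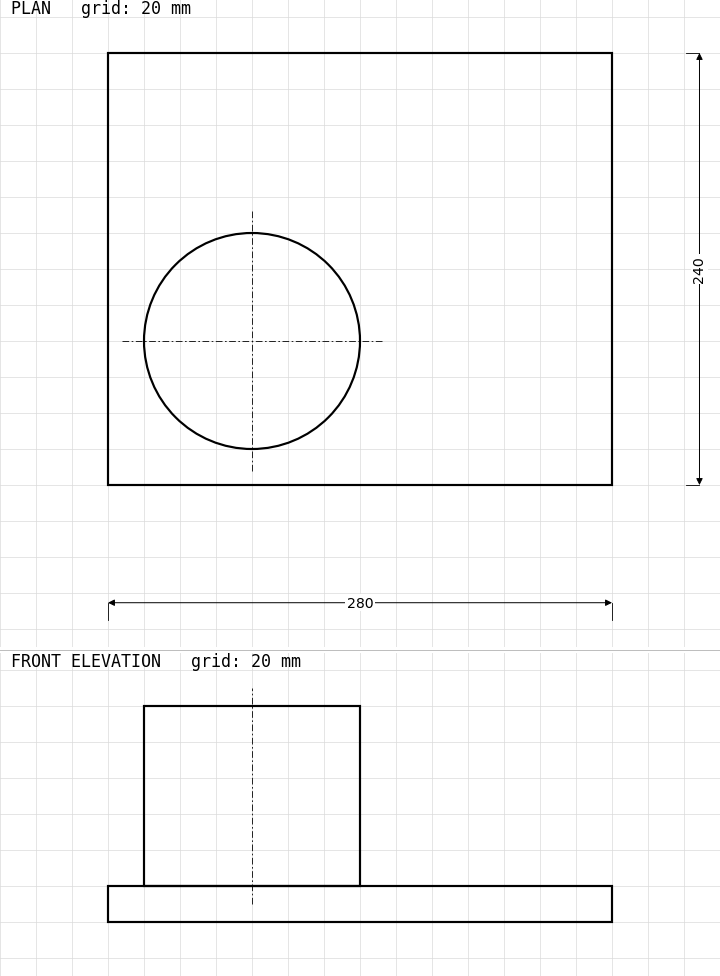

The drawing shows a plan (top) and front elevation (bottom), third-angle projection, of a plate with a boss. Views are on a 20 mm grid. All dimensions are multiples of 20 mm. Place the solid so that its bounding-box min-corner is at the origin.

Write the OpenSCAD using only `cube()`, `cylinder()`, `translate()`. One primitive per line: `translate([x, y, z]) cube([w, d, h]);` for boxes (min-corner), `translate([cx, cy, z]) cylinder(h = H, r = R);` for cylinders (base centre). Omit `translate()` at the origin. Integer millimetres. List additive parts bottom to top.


cube([280, 240, 20]);
translate([80, 80, 20]) cylinder(h = 100, r = 60);


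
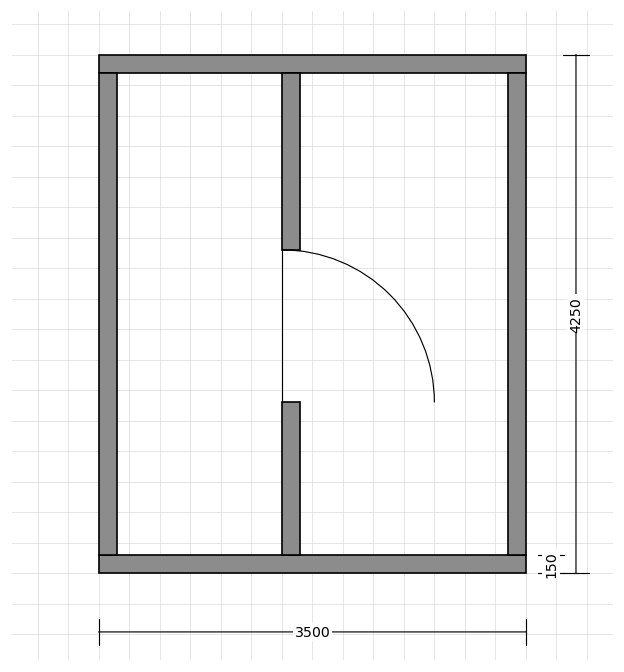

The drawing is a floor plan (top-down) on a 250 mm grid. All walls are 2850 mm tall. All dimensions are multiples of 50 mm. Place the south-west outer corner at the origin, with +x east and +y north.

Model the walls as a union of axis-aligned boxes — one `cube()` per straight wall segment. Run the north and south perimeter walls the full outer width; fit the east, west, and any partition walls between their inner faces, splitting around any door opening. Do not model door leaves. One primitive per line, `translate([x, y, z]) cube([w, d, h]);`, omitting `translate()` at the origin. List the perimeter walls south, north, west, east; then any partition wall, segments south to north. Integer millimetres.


cube([3500, 150, 2850]);
translate([0, 4100, 0]) cube([3500, 150, 2850]);
translate([0, 150, 0]) cube([150, 3950, 2850]);
translate([3350, 150, 0]) cube([150, 3950, 2850]);
translate([1500, 150, 0]) cube([150, 1250, 2850]);
translate([1500, 2650, 0]) cube([150, 1450, 2850]);
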